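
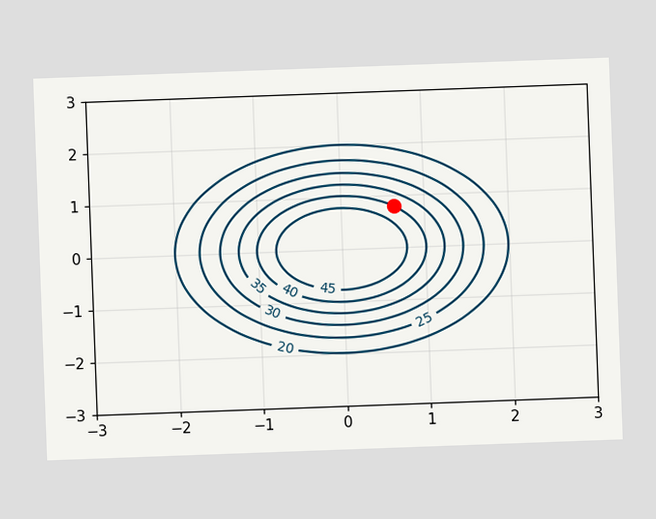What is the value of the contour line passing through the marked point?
The chart is tilted about 2° counter-clockwise. The marked point sits on the contour labelled 40.

40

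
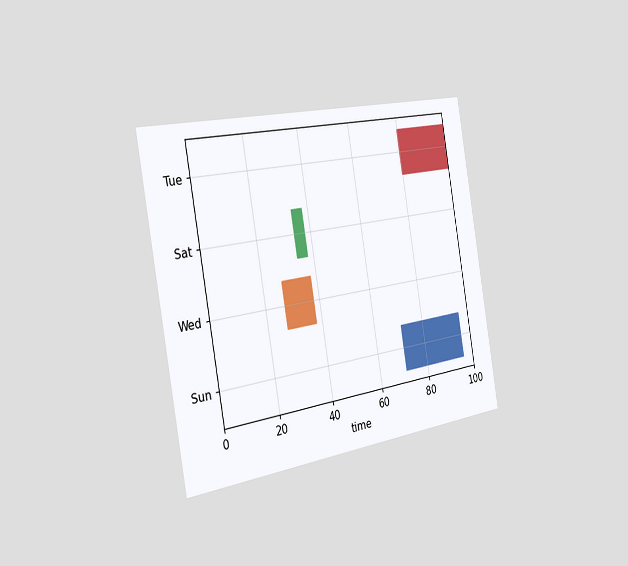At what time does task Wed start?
27

The chart is tilted about 10° counter-clockwise and viewed slightly from the left. The Wed bar begins at t=27.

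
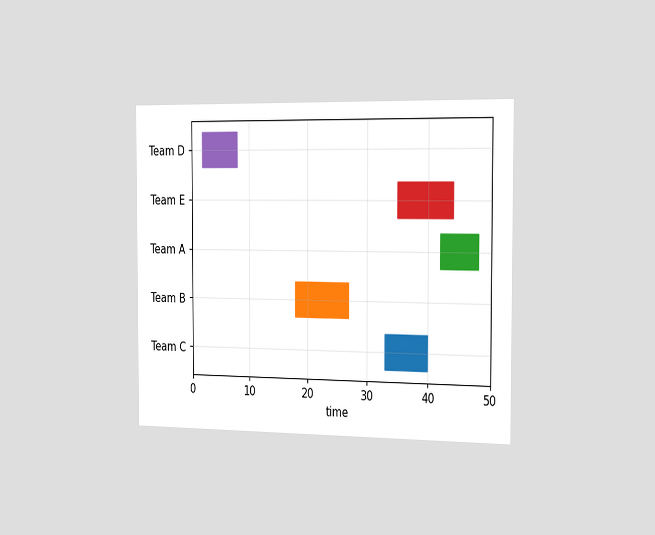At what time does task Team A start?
The chart is viewed slightly from the right. The Team A bar begins at t=42.

42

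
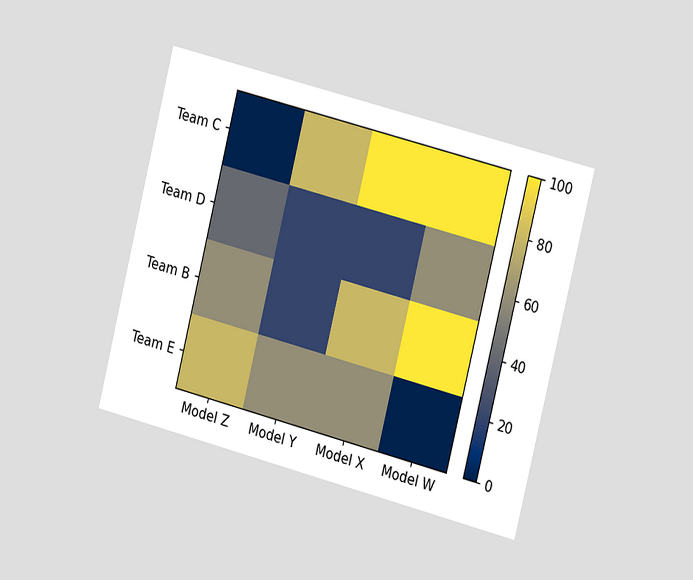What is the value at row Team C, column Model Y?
The chart is tilted about 14° clockwise and viewed slightly from the right. Matching cell (Team C, Model Y) against the colorbar gives 80.

80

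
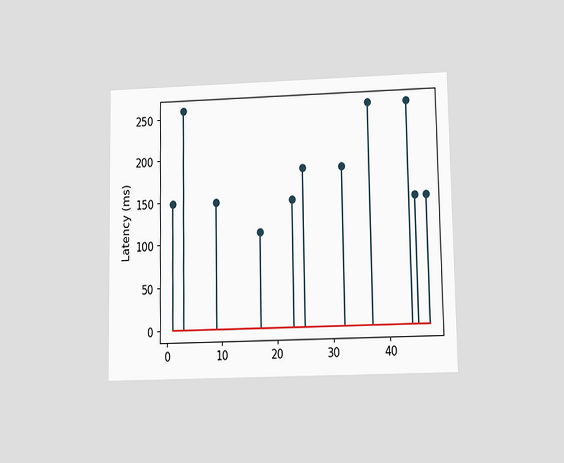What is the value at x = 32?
The chart is viewed at a slight angle. The stem at x=32 reaches 185ms.

185ms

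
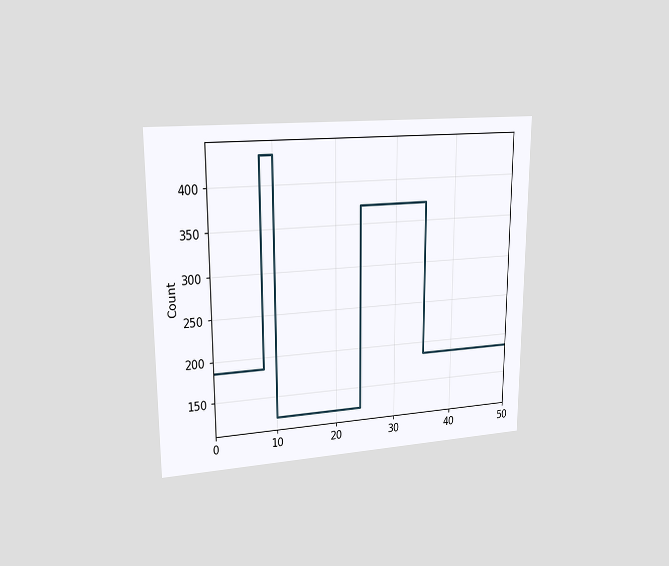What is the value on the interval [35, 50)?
The chart is viewed at a slight angle. On [35, 50) the step sits at 186.

186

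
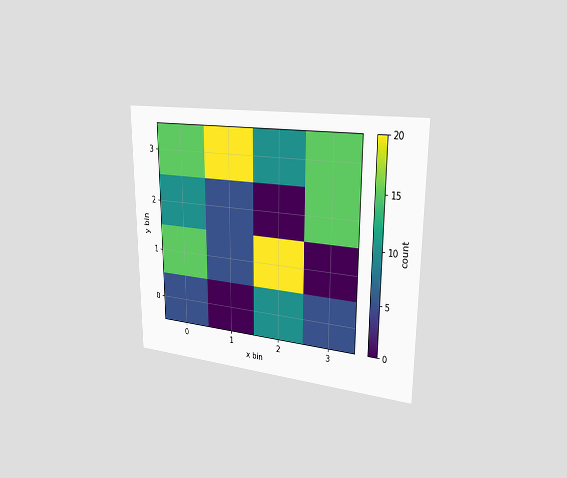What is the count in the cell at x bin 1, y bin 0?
The chart is viewed slightly from the right. Matching the cell (1, 0) against the colorbar gives 0.

0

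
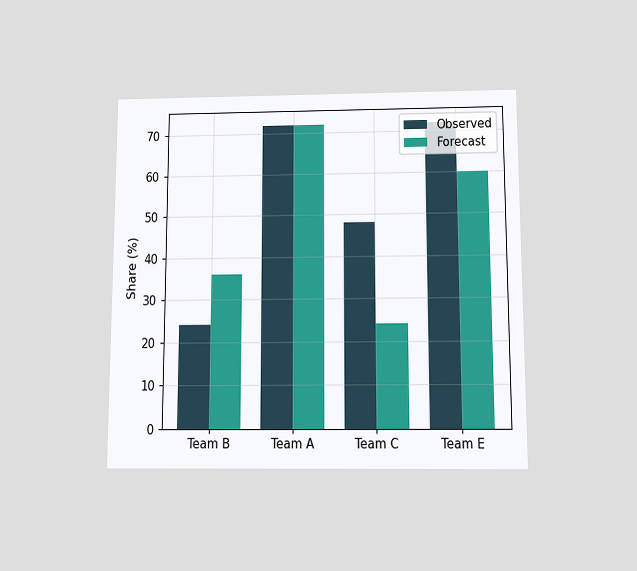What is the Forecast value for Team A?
72%

The chart is viewed slightly from below. The Forecast bar at Team A reaches 72% on the y-axis.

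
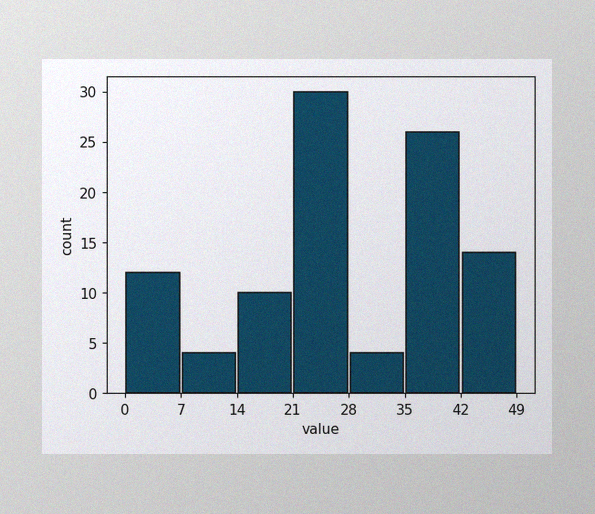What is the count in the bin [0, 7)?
The image has some photo noise and uneven lighting. The [0, 7) bin has height 12.

12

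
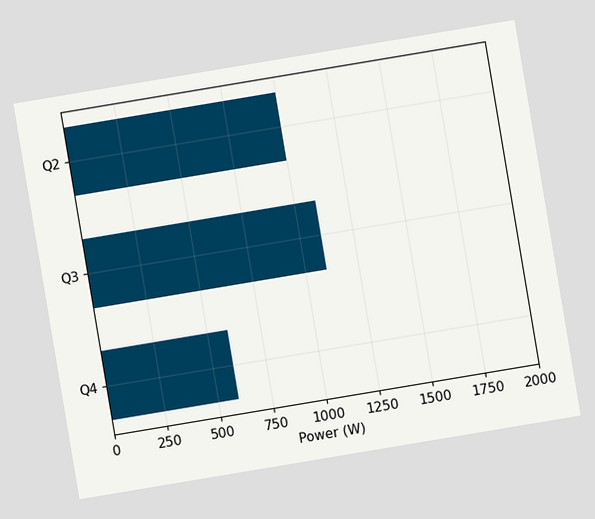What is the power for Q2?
1000W

The chart is tilted about 9° counter-clockwise. Reading along the chart's x-axis, the Q2 bar reaches 1000W.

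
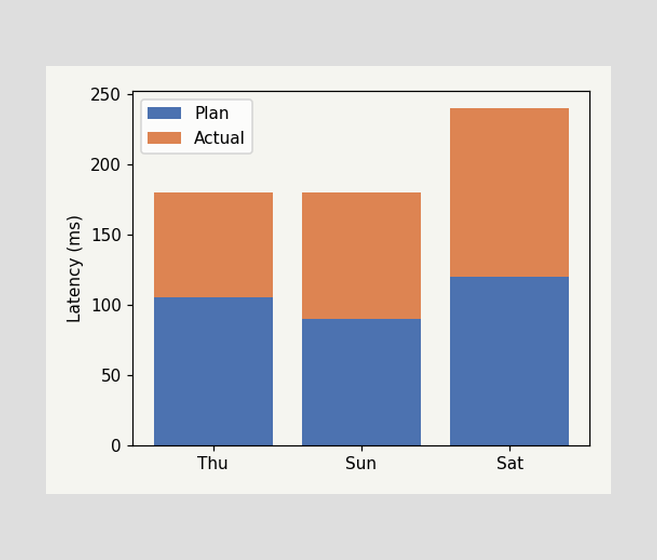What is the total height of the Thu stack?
The Thu stack's top reaches 180ms on the y-axis.

180ms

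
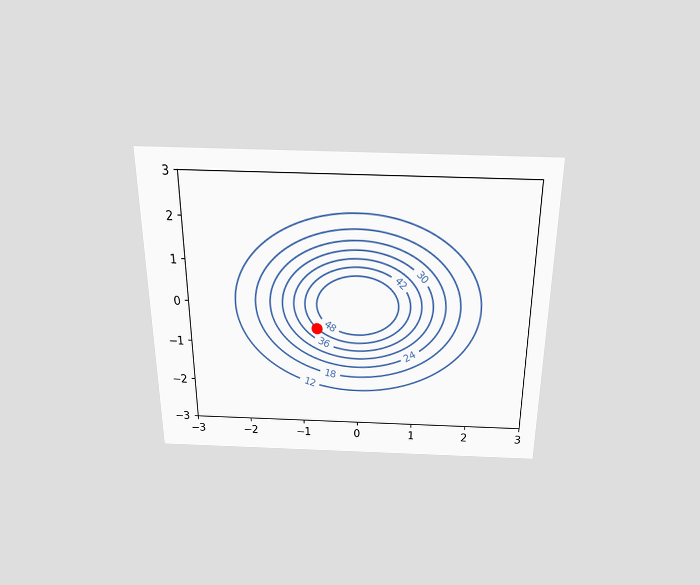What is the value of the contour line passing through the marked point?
42

The chart is viewed slightly from above. The marked point sits on the contour labelled 42.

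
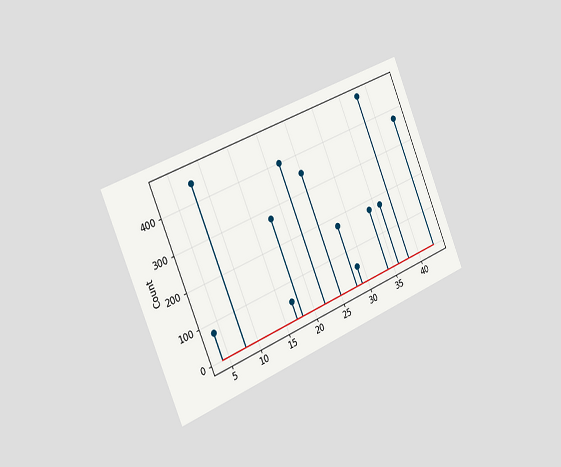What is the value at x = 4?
75

The chart is tilted about 23° counter-clockwise and viewed slightly from the left. The stem at x=4 reaches 75.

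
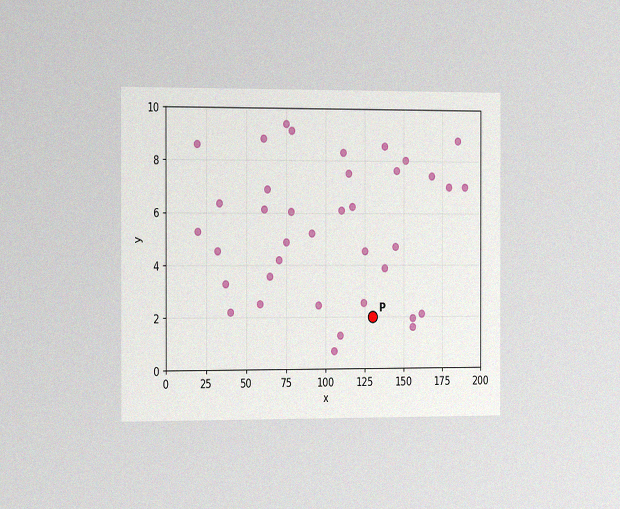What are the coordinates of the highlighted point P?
(130, 2)

The chart is viewed slightly from the left, with some photo noise. Following the gridlines from P to each axis, P sits at (130, 2).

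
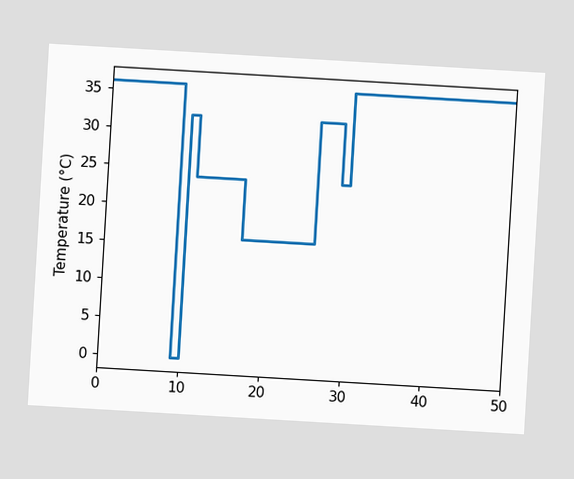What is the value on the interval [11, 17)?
24°C

The chart is tilted about 3° clockwise. On [11, 17) the step sits at 24°C.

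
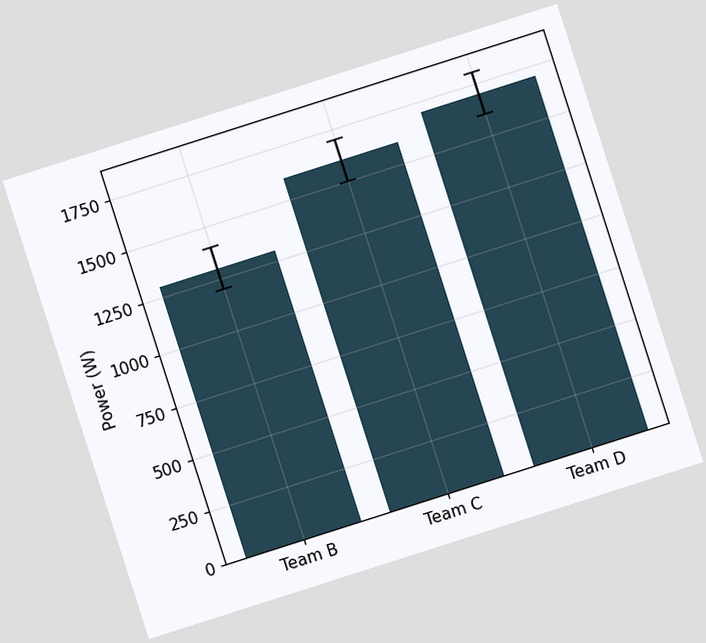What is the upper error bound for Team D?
1800W

The chart is tilted about 18° counter-clockwise. The Team D bar's upper whisker reaches 1800W.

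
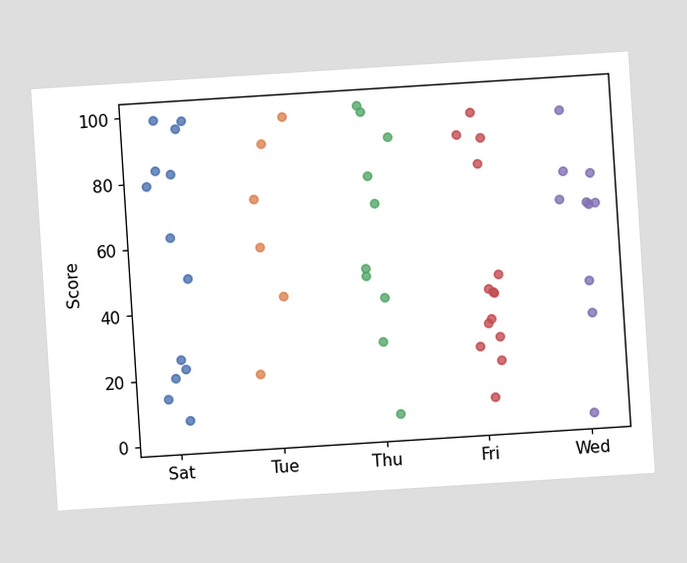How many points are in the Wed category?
The chart is tilted about 4° counter-clockwise. Counting the markers in the Wed column gives 10.

10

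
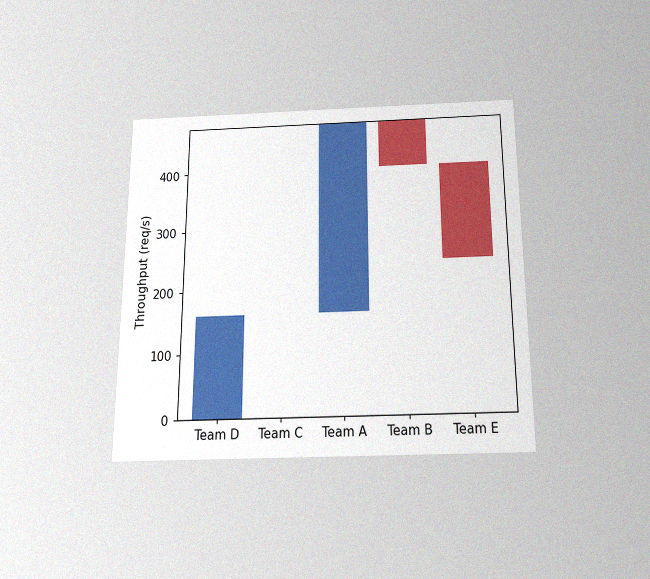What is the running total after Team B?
The chart is viewed slightly from below, with some photo noise. After Team B the running total reaches 400req/s.

400req/s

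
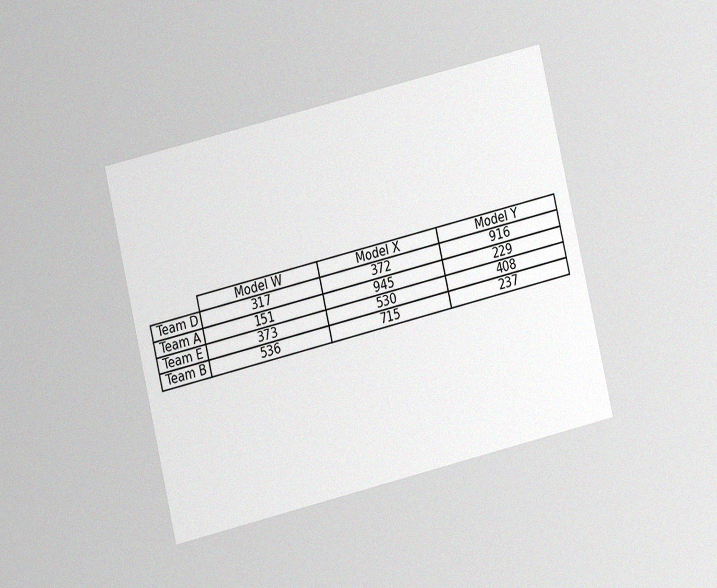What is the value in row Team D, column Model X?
The chart is tilted about 13° counter-clockwise and viewed at a slight angle, with some photo noise. The (Team D, Model X) cell reads 372.

372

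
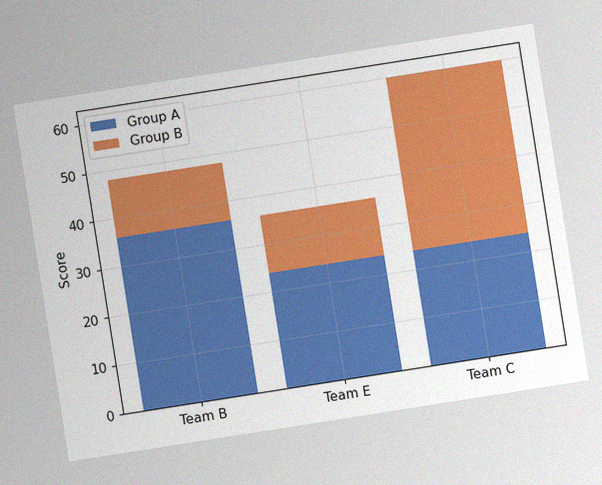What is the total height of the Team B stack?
48

The chart is tilted about 9° counter-clockwise, with some photo noise. The Team B stack's top reaches 48 on the y-axis.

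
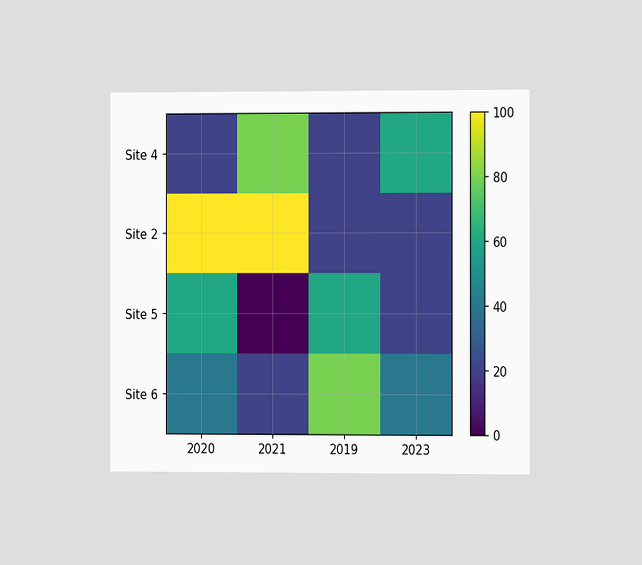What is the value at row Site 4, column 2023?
60

The chart is viewed at a slight angle. Matching cell (Site 4, 2023) against the colorbar gives 60.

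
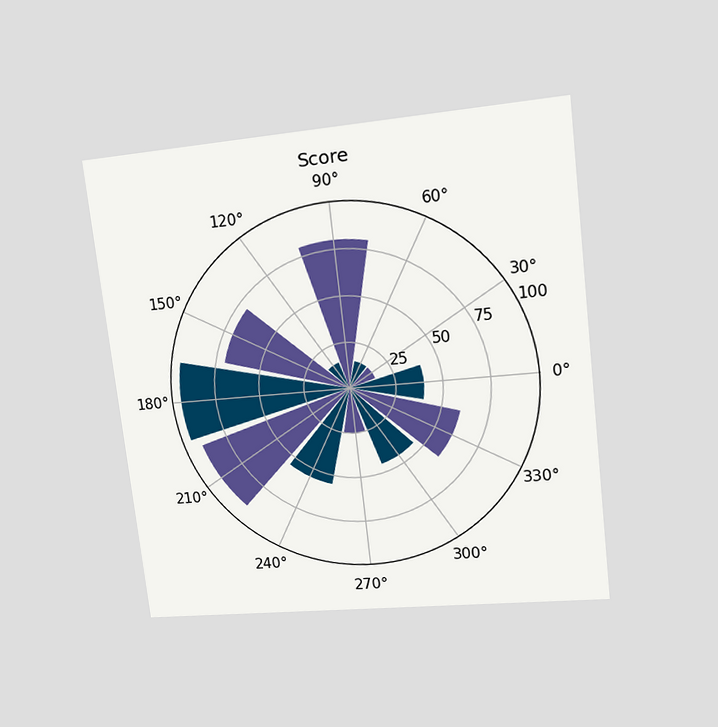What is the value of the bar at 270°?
25

The chart is tilted about 7° counter-clockwise and viewed at a slight angle. The bar at 270° reaches 25 on the radial axis.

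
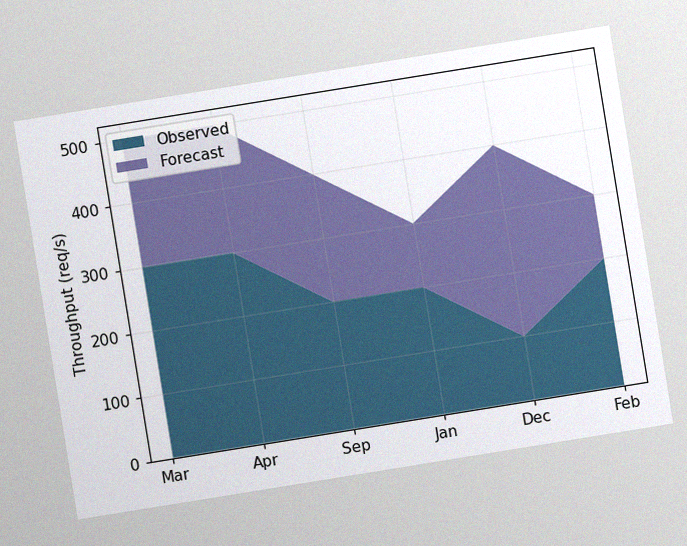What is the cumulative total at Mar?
The chart is tilted about 9° counter-clockwise, with some photo noise. The stacked total at Mar reaches 500req/s.

500req/s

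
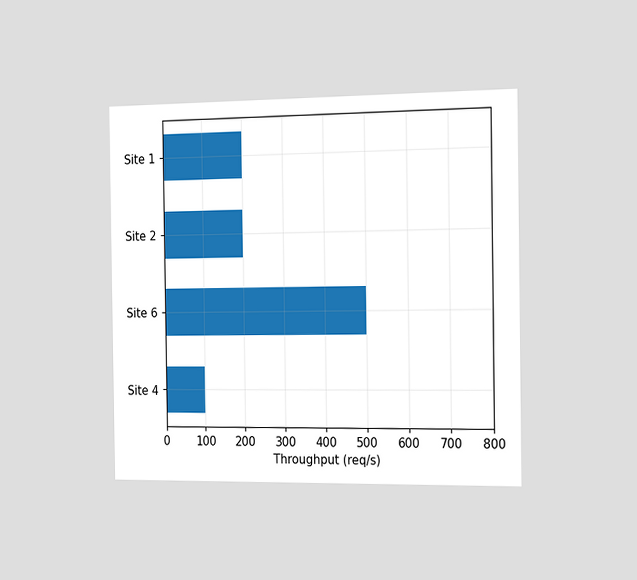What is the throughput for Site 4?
The chart is viewed slightly from the right. Reading along the chart's x-axis, the Site 4 bar reaches 100req/s.

100req/s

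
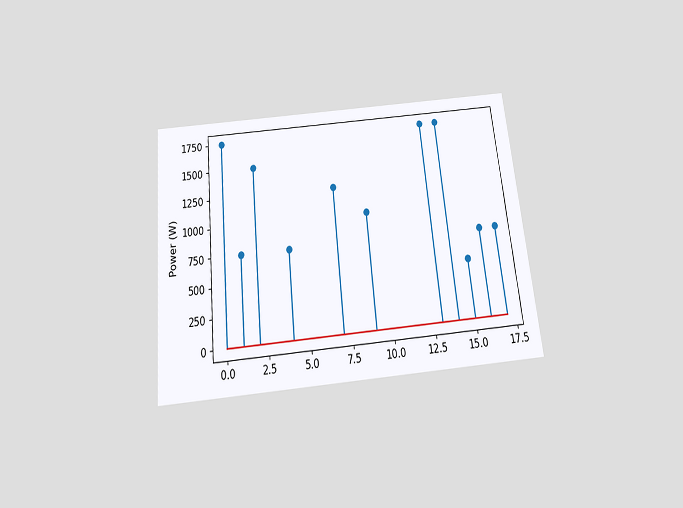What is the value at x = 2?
The chart is tilted about 6° counter-clockwise and viewed slightly from below. The stem at x=2 reaches 1500W.

1500W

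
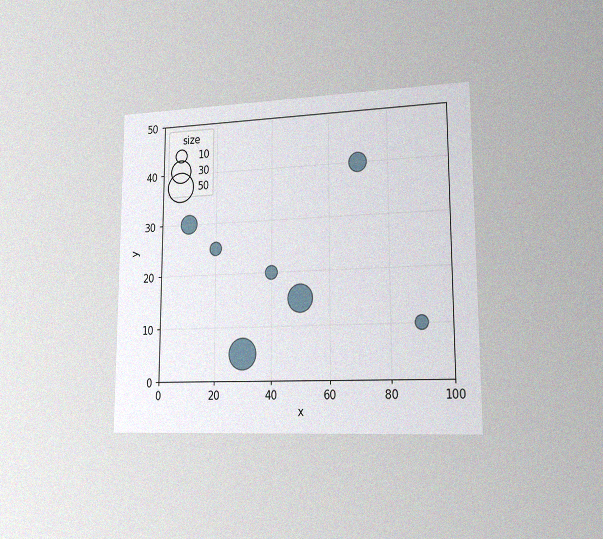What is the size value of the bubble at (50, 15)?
The chart is viewed slightly from the right, with some photo noise. Matching the bubble at (50, 15) against the size legend gives 40.

40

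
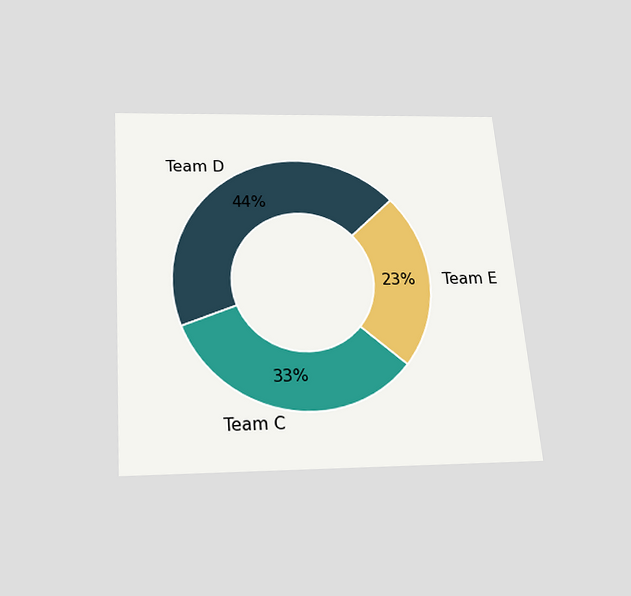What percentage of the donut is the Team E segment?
The chart is tilted about 5° counter-clockwise and viewed slightly from below. The Team E segment takes up 23% of the ring.

23%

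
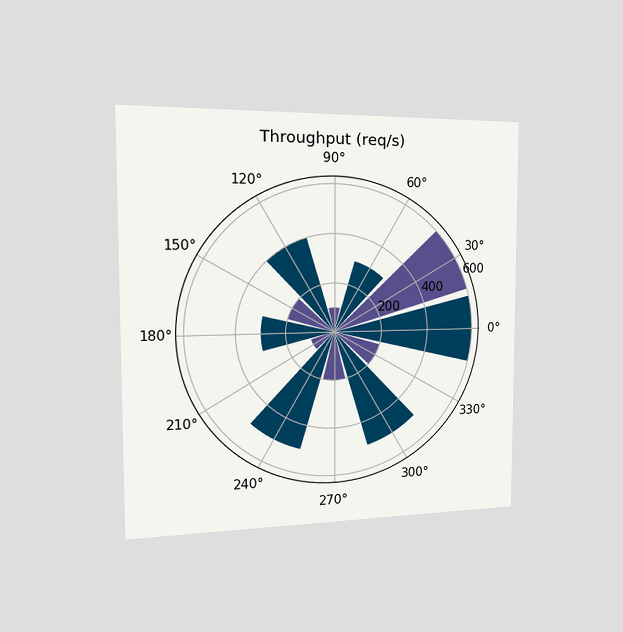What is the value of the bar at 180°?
300req/s

The chart is viewed slightly from the left. The bar at 180° reaches 300req/s on the radial axis.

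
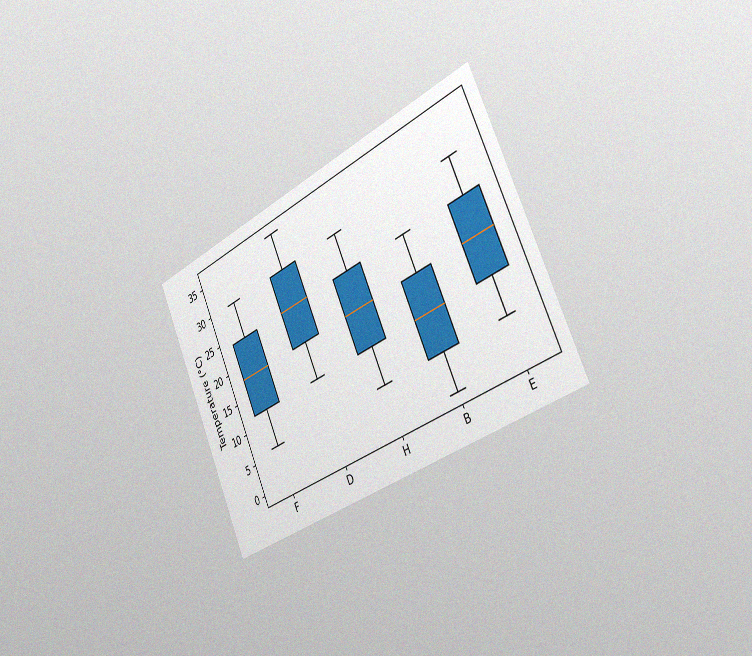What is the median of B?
The chart is tilted about 24° counter-clockwise and viewed slightly from the right, with some photo noise. The median line in the B box sits at 12°C.

12°C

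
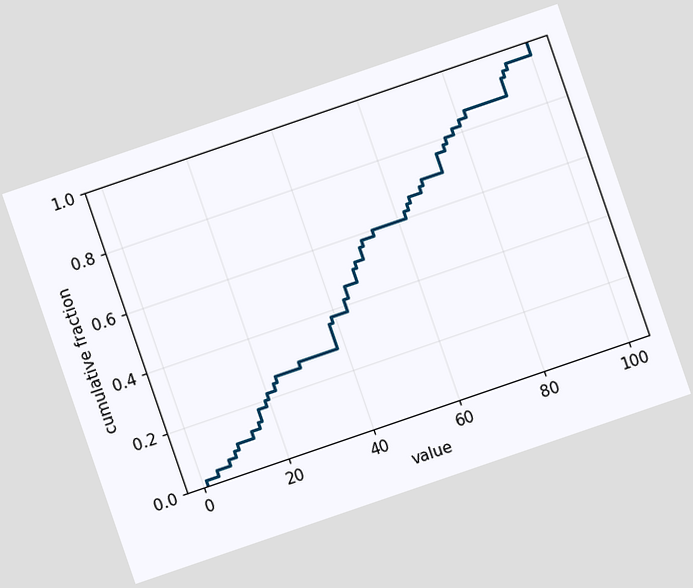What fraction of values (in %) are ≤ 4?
The chart is tilted about 19° counter-clockwise. At x=4 the ECDF step is at 4%.

4%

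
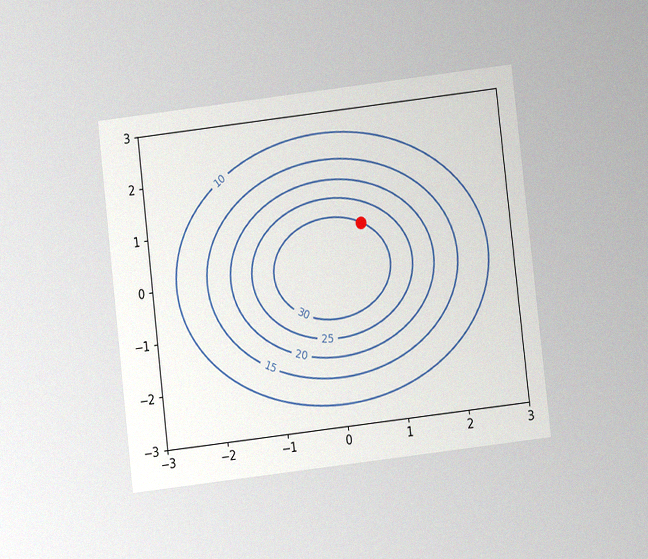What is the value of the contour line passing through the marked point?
The chart is tilted about 7° counter-clockwise and viewed at a slight angle, with some photo noise. The marked point sits on the contour labelled 30.

30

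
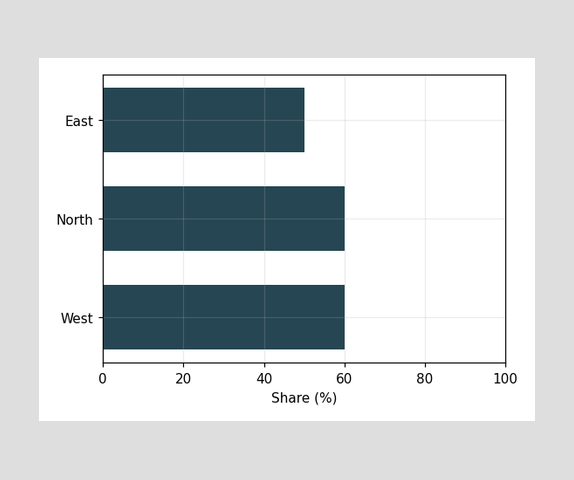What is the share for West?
60%

Reading along the chart's x-axis, the West bar reaches 60%.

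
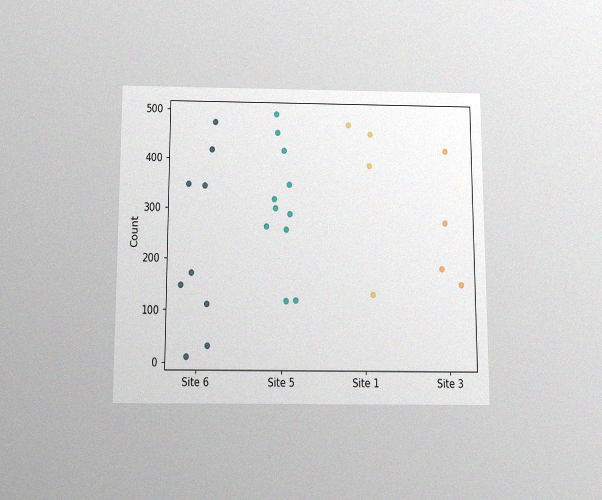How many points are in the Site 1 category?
The chart is viewed slightly from below, with some photo noise. Counting the markers in the Site 1 column gives 4.

4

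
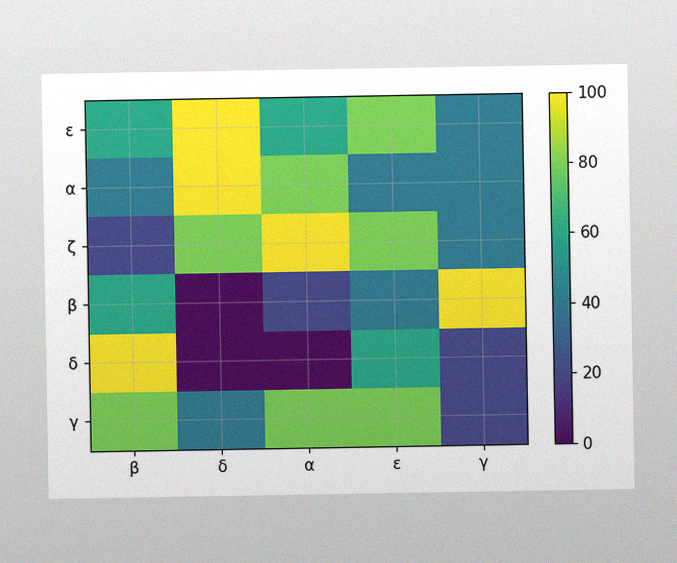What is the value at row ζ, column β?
20

The image has some photo noise and uneven lighting. Matching cell (ζ, β) against the colorbar gives 20.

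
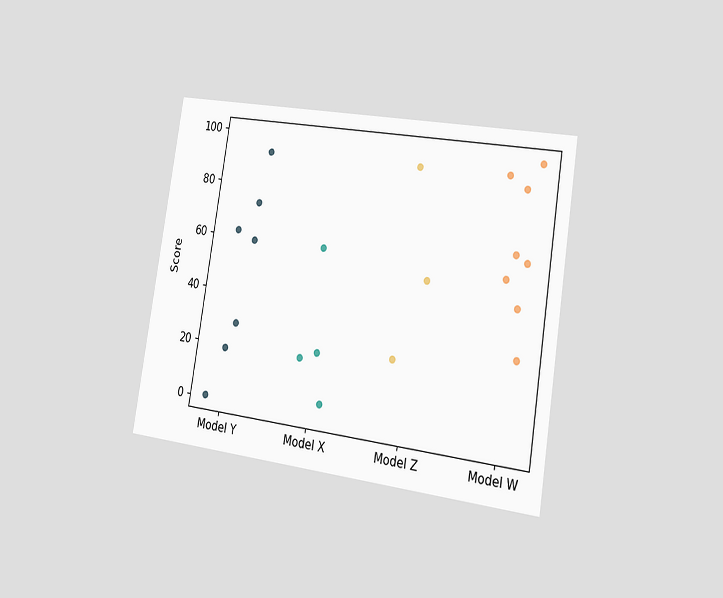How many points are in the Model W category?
8

The chart is tilted about 9° clockwise and viewed slightly from the right. Counting the markers in the Model W column gives 8.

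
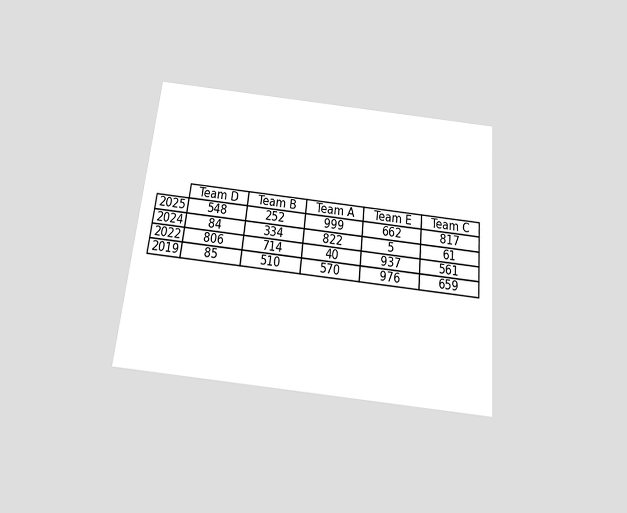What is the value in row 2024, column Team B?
The chart is tilted about 6° clockwise and viewed slightly from below. The (2024, Team B) cell reads 334.

334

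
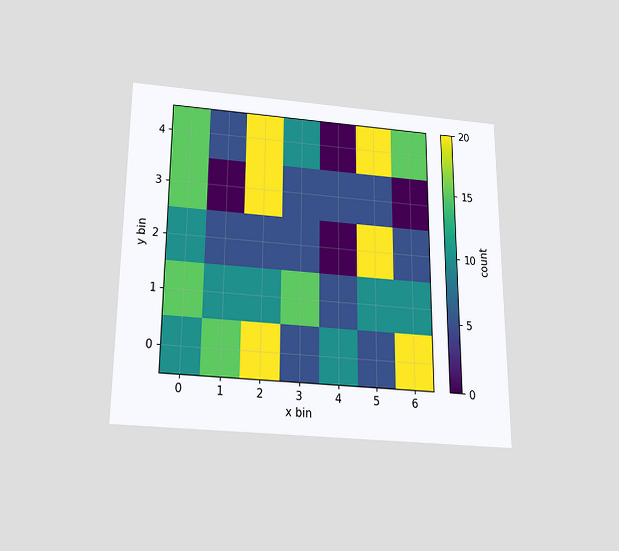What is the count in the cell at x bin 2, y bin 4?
The chart is viewed slightly from below. Matching the cell (2, 4) against the colorbar gives 20.

20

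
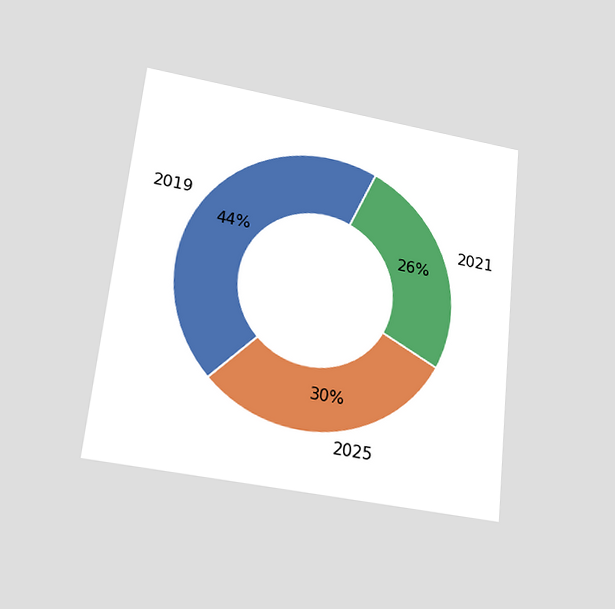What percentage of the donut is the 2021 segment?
The chart is tilted about 6° clockwise and viewed slightly from below. The 2021 segment takes up 26% of the ring.

26%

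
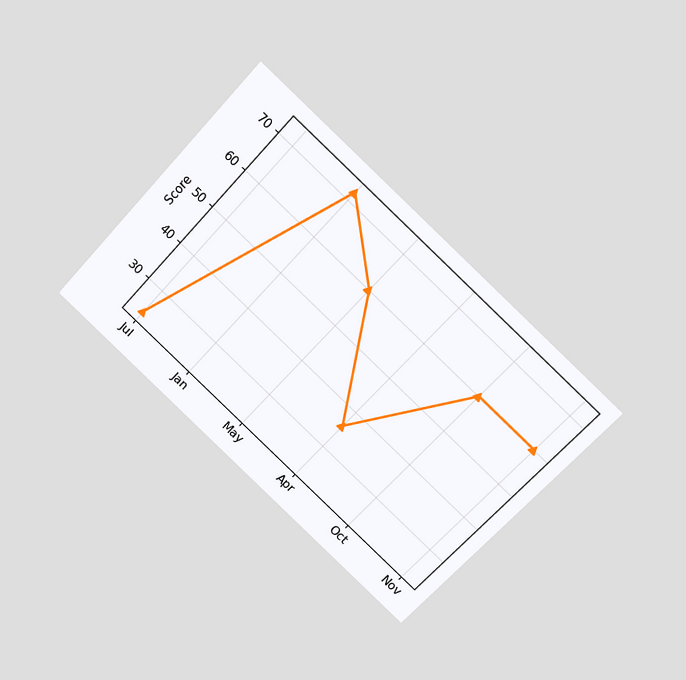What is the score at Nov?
The chart is tilted about 43° clockwise and viewed slightly from above. At Nov, the line is at 60.

60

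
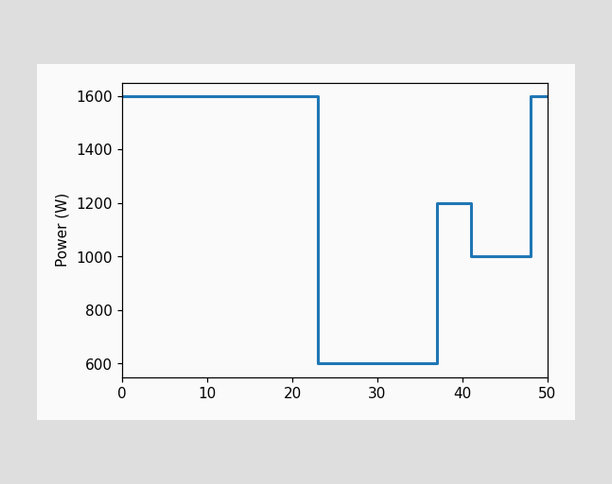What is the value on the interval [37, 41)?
1200W

On [37, 41) the step sits at 1200W.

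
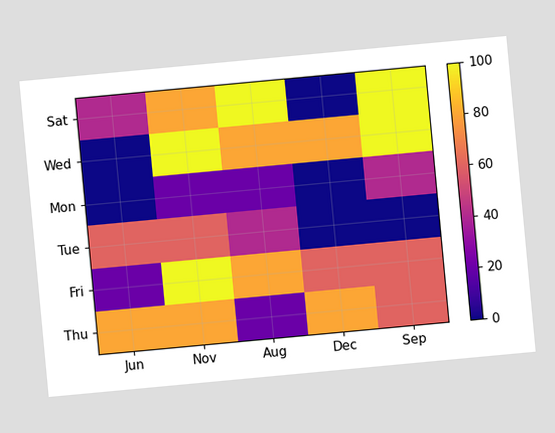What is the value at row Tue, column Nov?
60

The chart is tilted about 5° counter-clockwise. Matching cell (Tue, Nov) against the colorbar gives 60.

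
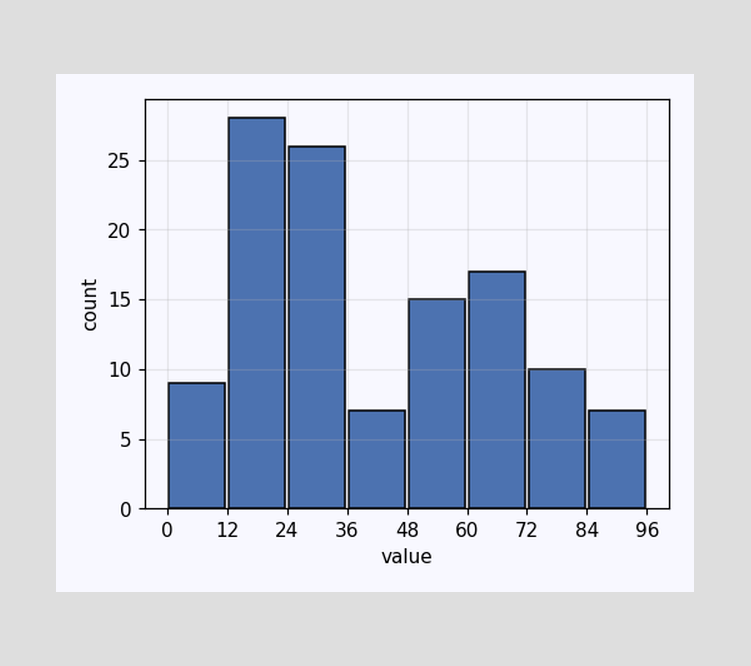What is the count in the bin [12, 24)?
The [12, 24) bin has height 28.

28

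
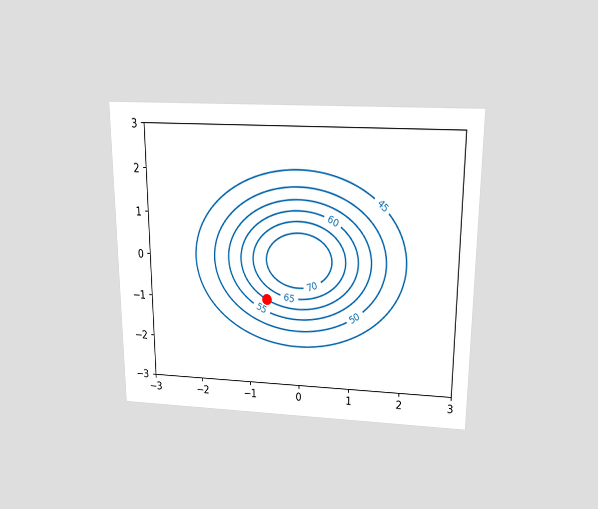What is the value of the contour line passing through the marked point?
60

The chart is viewed slightly from above. The marked point sits on the contour labelled 60.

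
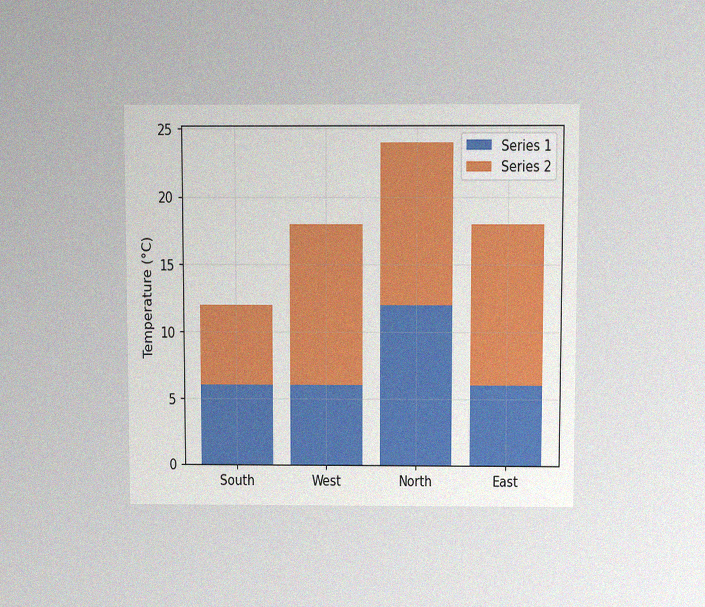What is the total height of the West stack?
The chart is viewed slightly from above, with some photo noise. The West stack's top reaches 18°C on the y-axis.

18°C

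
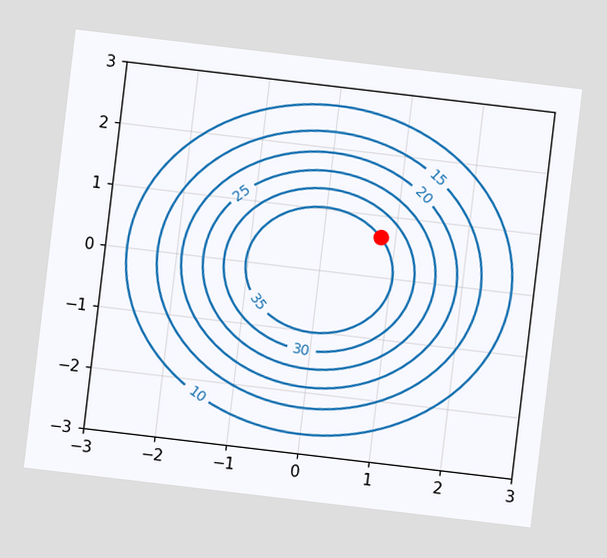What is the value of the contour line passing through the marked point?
The chart is tilted about 7° clockwise. The marked point sits on the contour labelled 35.

35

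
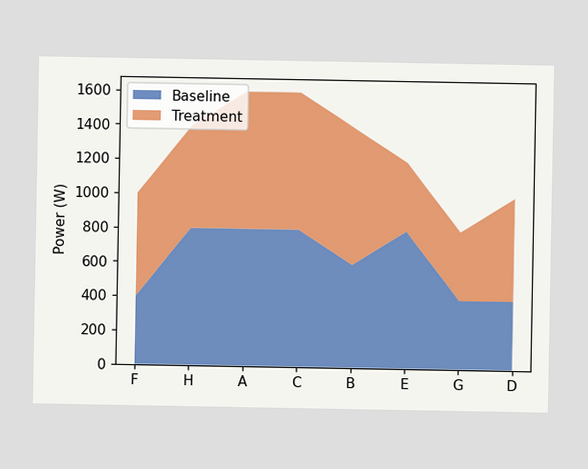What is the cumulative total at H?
The stacked total at H reaches 1400W.

1400W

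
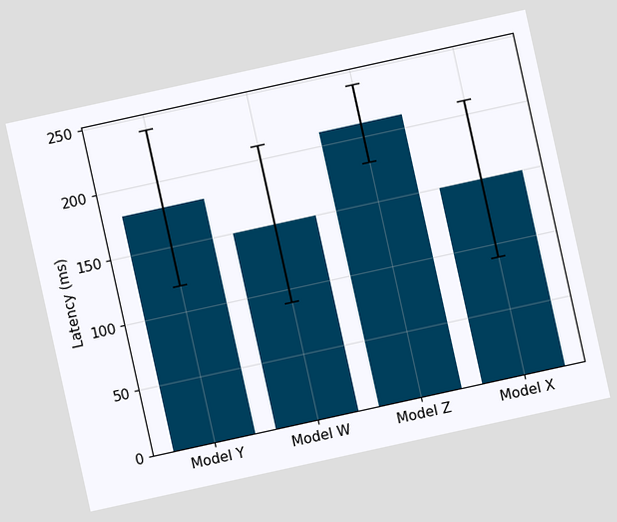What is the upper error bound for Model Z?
240ms

The chart is tilted about 12° counter-clockwise. The Model Z bar's upper whisker reaches 240ms.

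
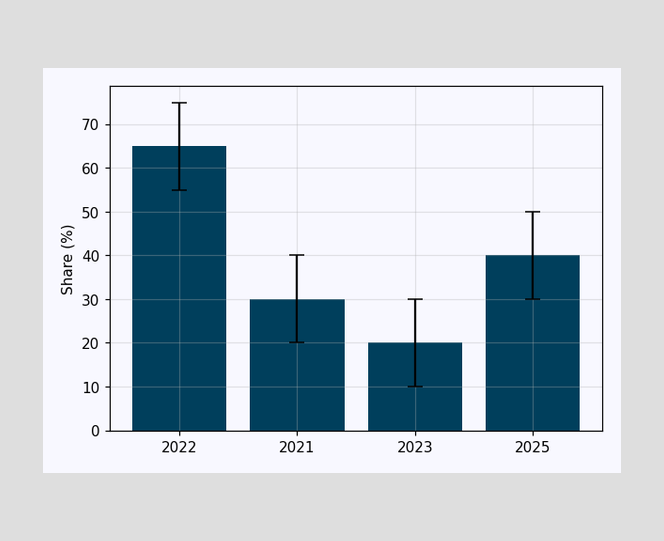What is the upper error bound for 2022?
75%

The 2022 bar's upper whisker reaches 75%.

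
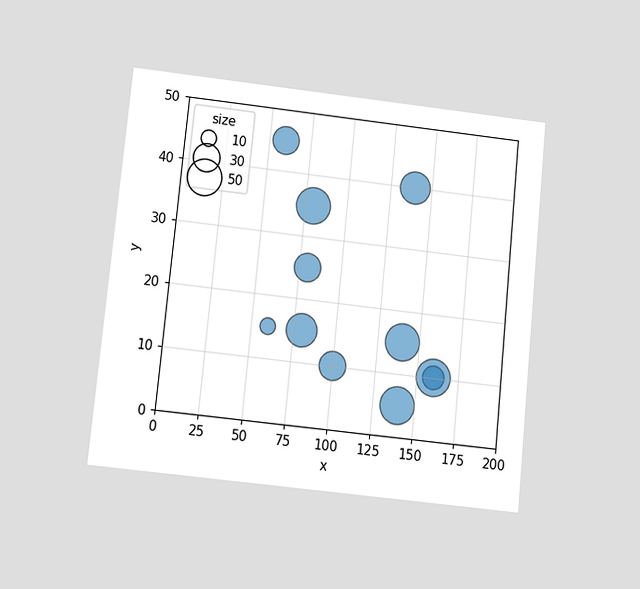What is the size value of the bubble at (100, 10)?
The chart is tilted about 6° clockwise and viewed slightly from below. Matching the bubble at (100, 10) against the size legend gives 30.

30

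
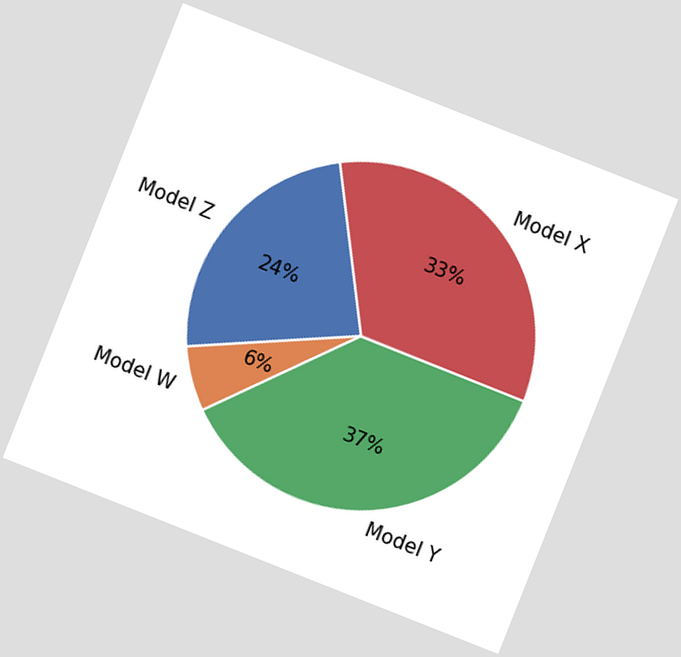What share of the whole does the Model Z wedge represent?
24%

The chart is tilted about 22° clockwise. The Model Z slice takes up 24% of the pie.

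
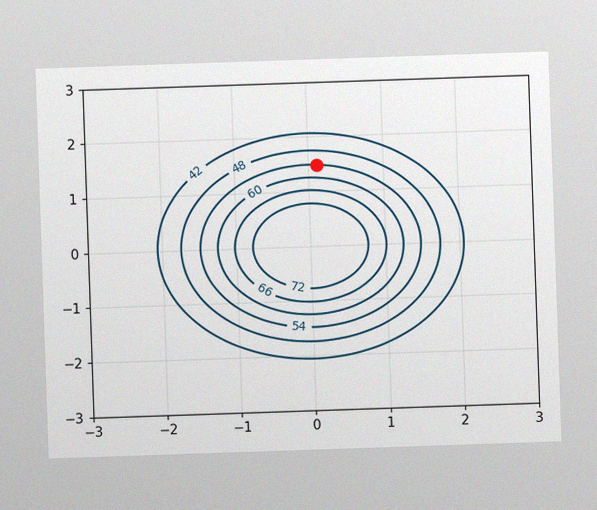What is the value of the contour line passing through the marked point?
The image has some photo noise and uneven lighting. The marked point sits on the contour labelled 54.

54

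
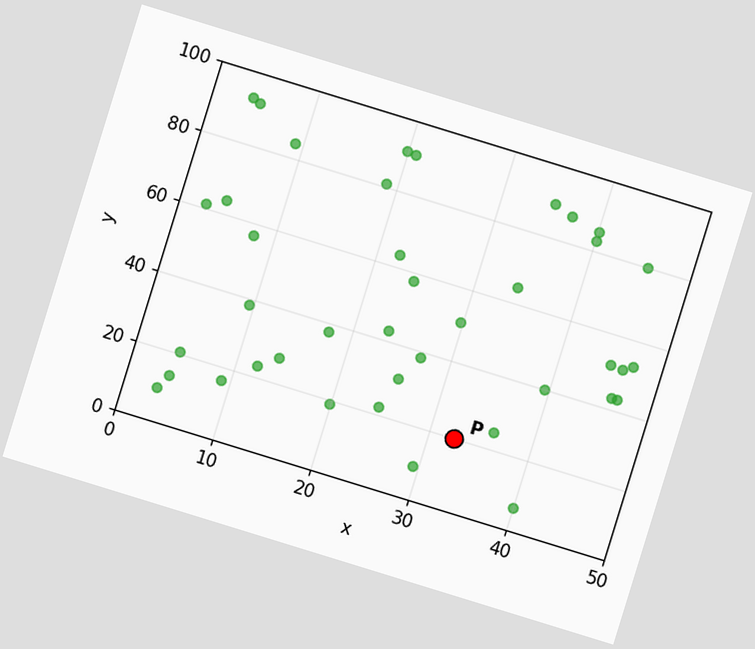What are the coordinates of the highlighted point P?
The chart is tilted about 17° clockwise. Following the gridlines from P to each axis, P sits at (32.5, 20).

(32.5, 20)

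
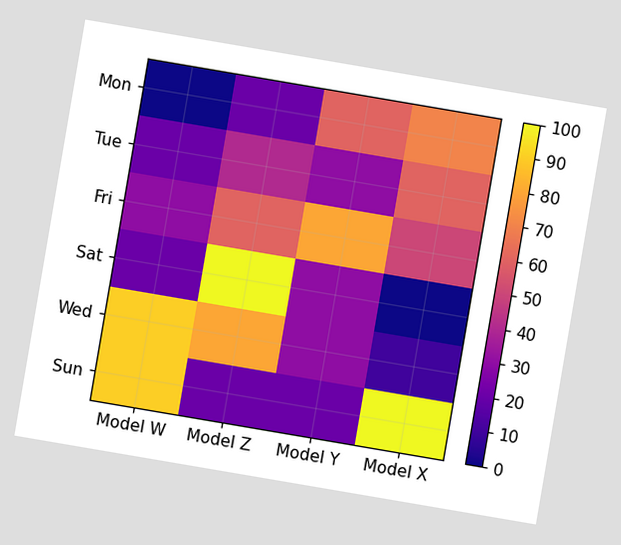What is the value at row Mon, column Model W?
The chart is tilted about 10° clockwise. Matching cell (Mon, Model W) against the colorbar gives 0.

0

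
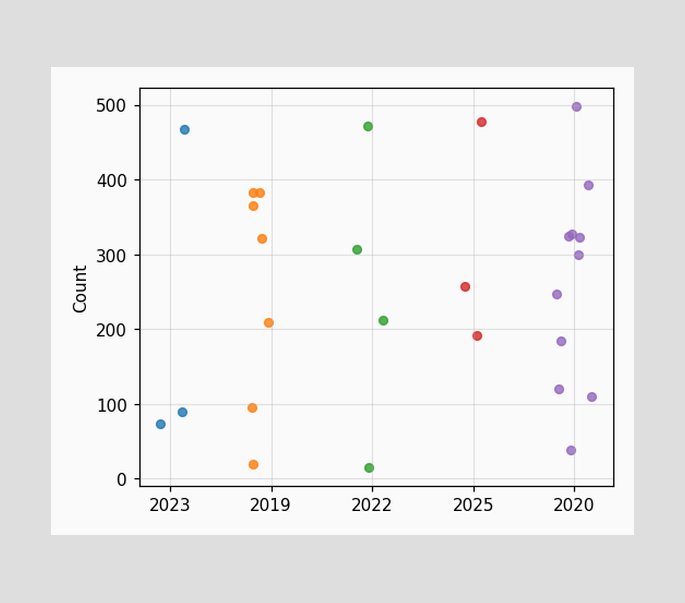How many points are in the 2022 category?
4

Counting the markers in the 2022 column gives 4.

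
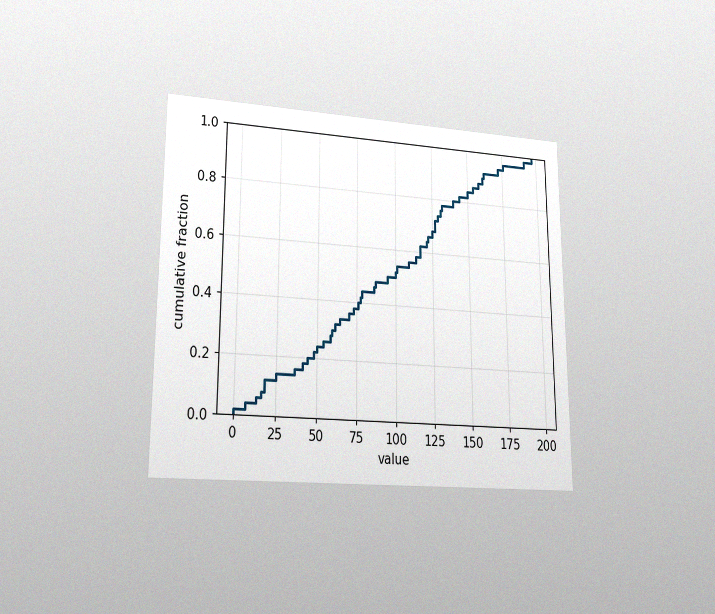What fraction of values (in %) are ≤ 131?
The chart is viewed at a slight angle, with some photo noise. At x=131 the ECDF step is at 76%.

76%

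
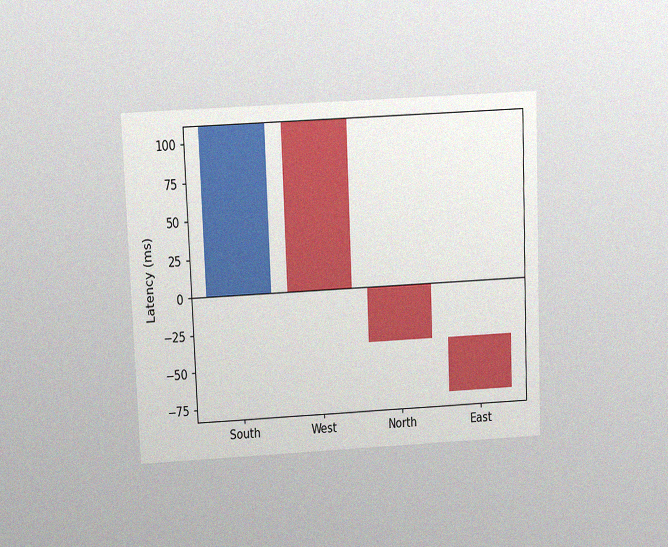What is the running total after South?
The chart is tilted about 2° counter-clockwise and viewed slightly from above, with some photo noise. After South the running total reaches 111ms.

111ms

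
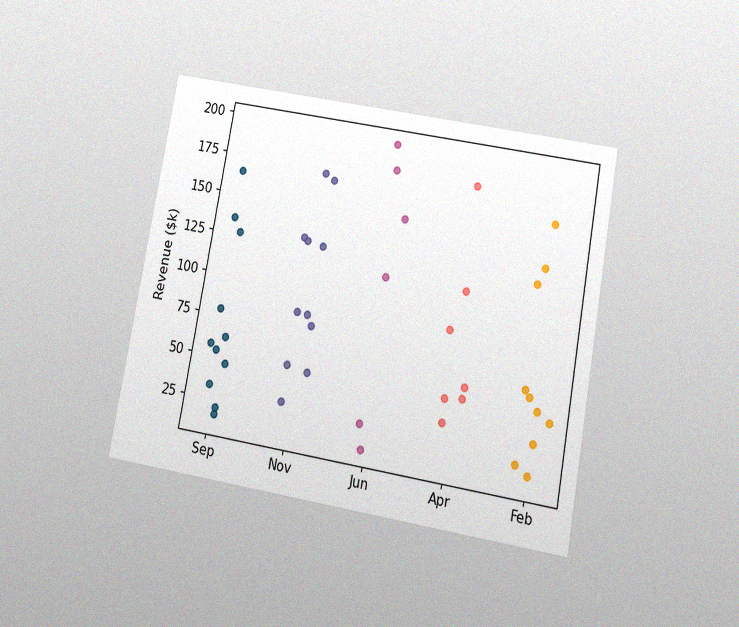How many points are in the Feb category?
10

The chart is tilted about 10° clockwise and viewed slightly from below, with some photo noise. Counting the markers in the Feb column gives 10.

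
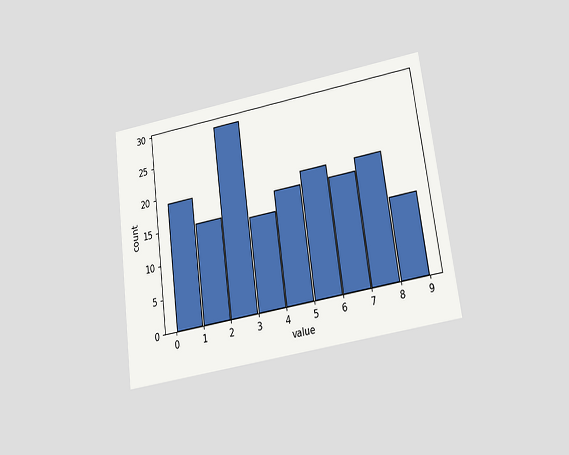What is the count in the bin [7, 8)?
19

The chart is tilted about 8° counter-clockwise and viewed slightly from below. The [7, 8) bin has height 19.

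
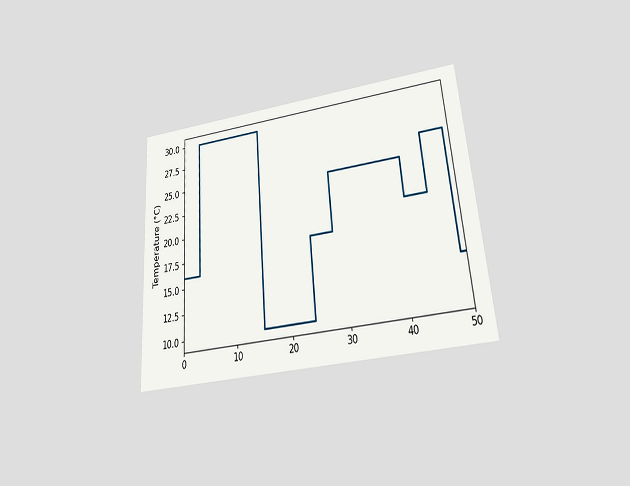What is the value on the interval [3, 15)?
30°C

The chart is tilted about 5° counter-clockwise and viewed slightly from below. On [3, 15) the step sits at 30°C.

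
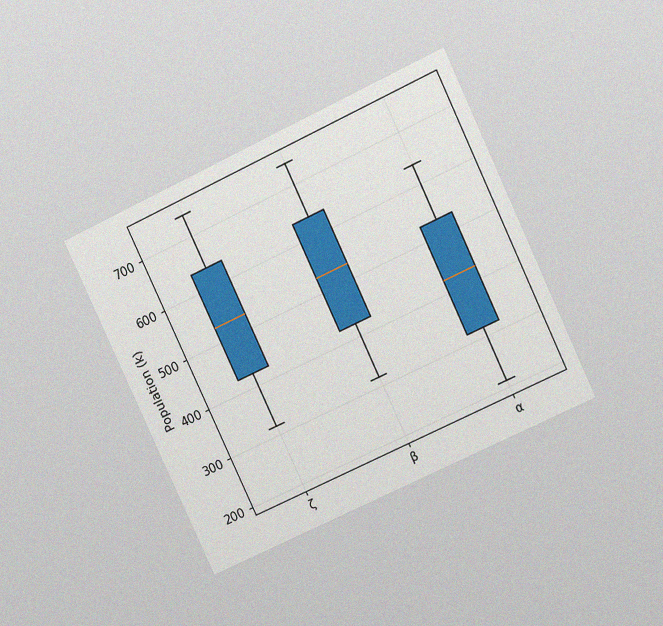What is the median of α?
The chart is tilted about 25° counter-clockwise and viewed at a slight angle, with some photo noise. The median line in the α box sits at 424k.

424k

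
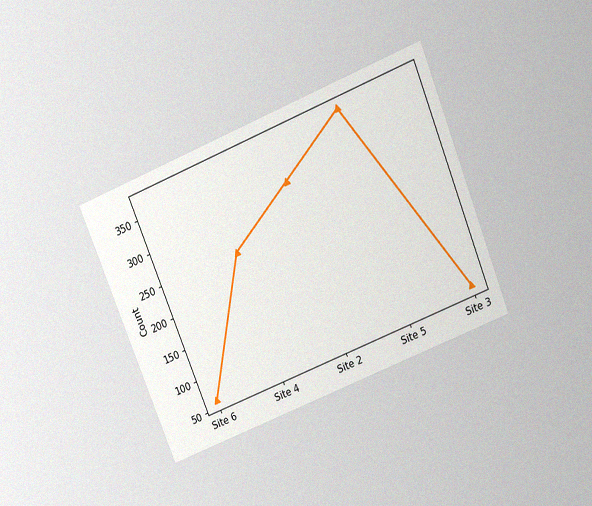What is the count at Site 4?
The chart is tilted about 22° counter-clockwise and viewed slightly from above, with some photo noise. At Site 4, the line is at 248.

248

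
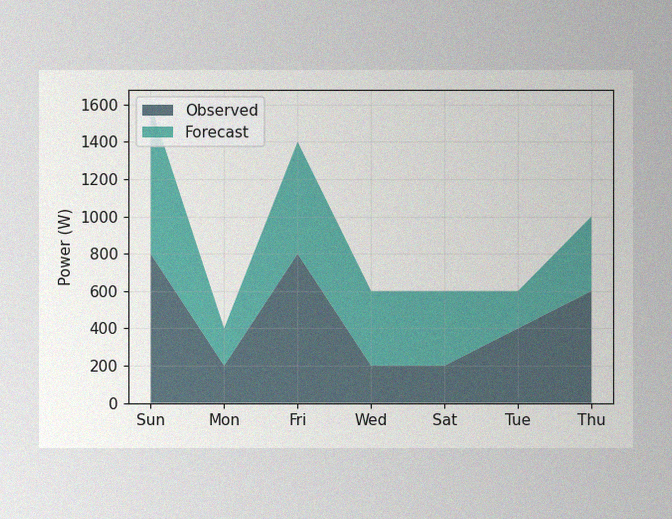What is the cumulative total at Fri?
The image has some photo noise and uneven lighting. The stacked total at Fri reaches 1400W.

1400W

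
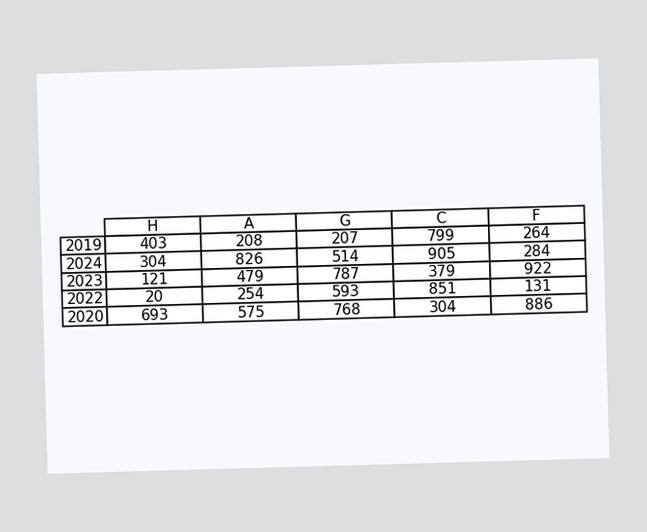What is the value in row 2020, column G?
The (2020, G) cell reads 768.

768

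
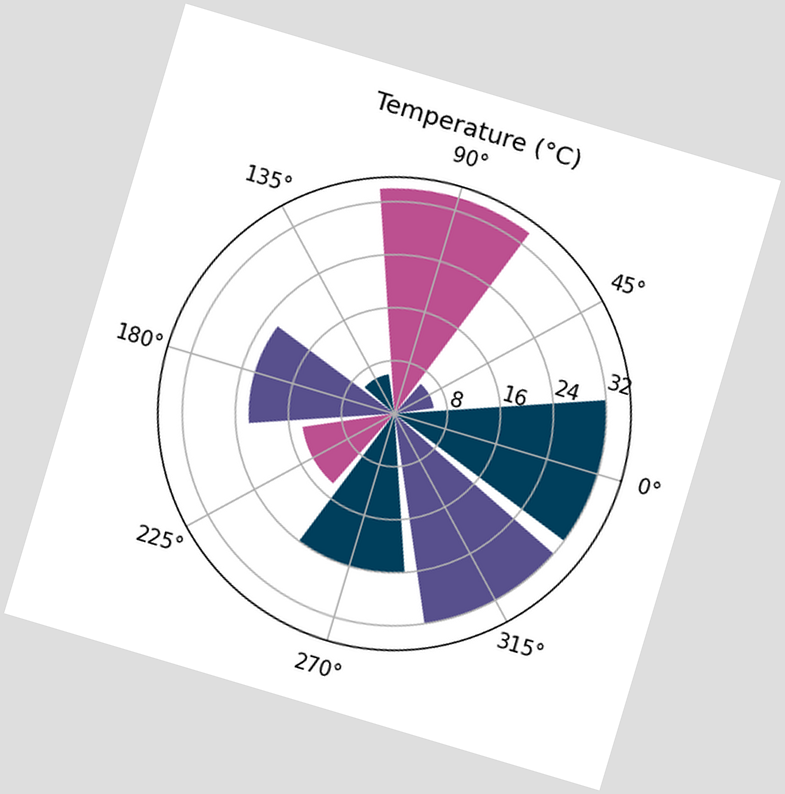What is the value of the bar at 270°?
24°C

The chart is tilted about 17° clockwise. The bar at 270° reaches 24°C on the radial axis.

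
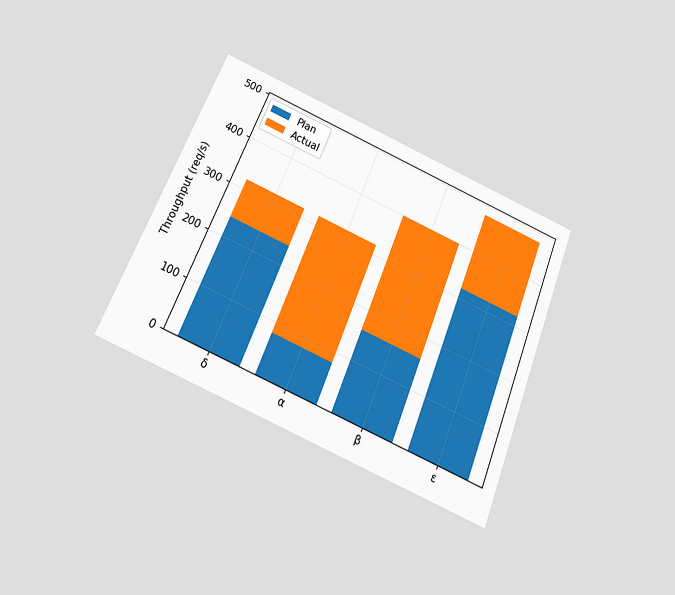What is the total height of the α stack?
The chart is tilted about 22° clockwise and viewed slightly from below. The α stack's top reaches 320req/s on the y-axis.

320req/s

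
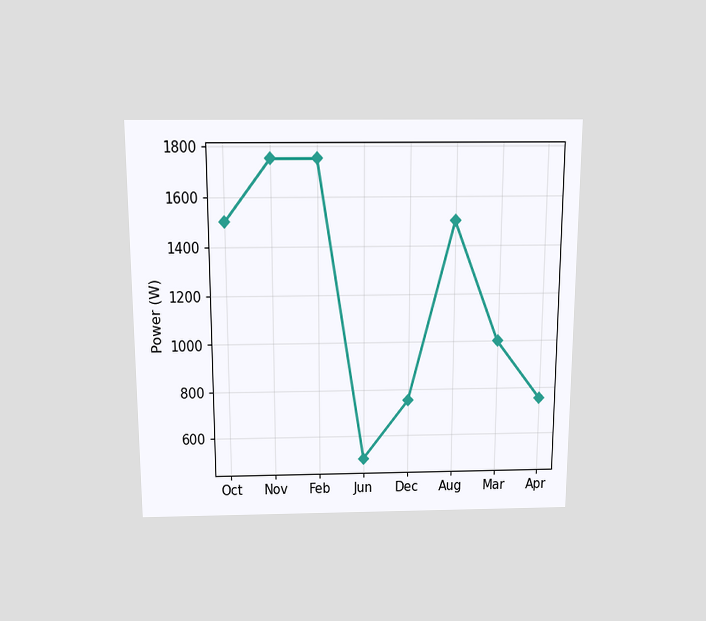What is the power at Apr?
750W

The chart is viewed slightly from above. At Apr, the line is at 750W.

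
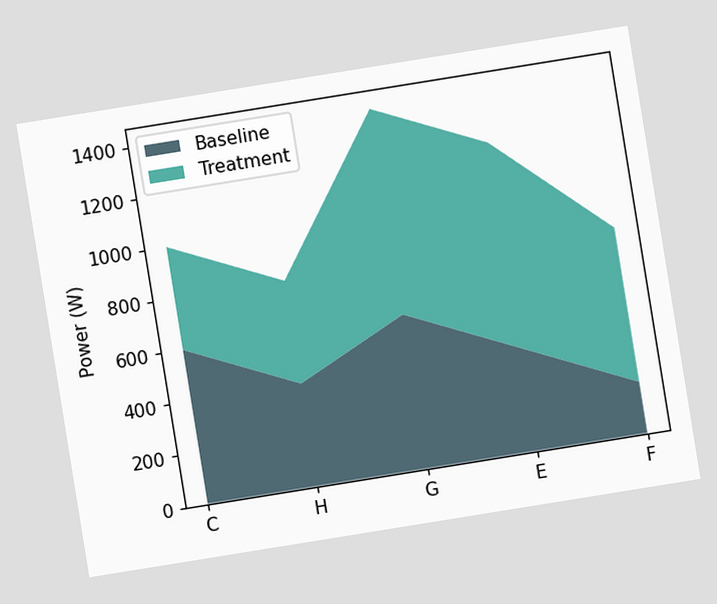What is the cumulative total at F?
800W

The chart is tilted about 9° counter-clockwise. The stacked total at F reaches 800W.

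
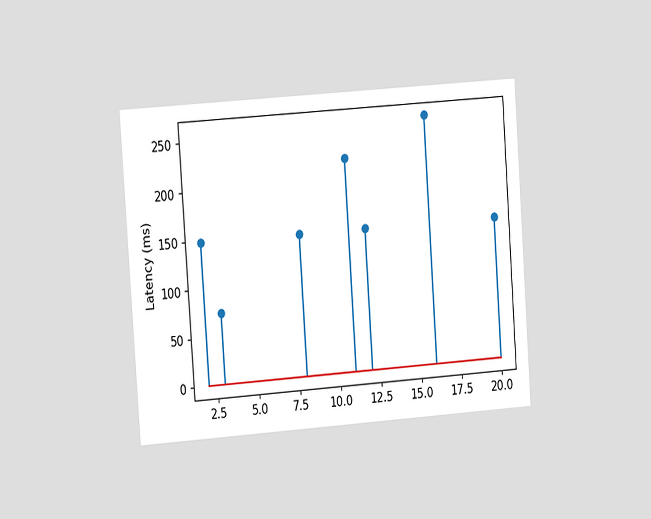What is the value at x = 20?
The chart is tilted about 4° counter-clockwise and viewed at a slight angle. The stem at x=20 reaches 148ms.

148ms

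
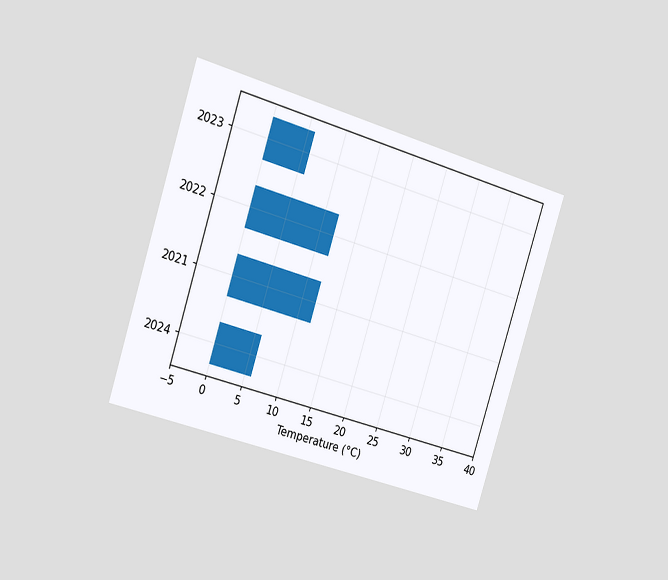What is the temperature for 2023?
6°C

The chart is tilted about 18° clockwise and viewed slightly from the left. Reading along the chart's x-axis, the 2023 bar reaches 6°C.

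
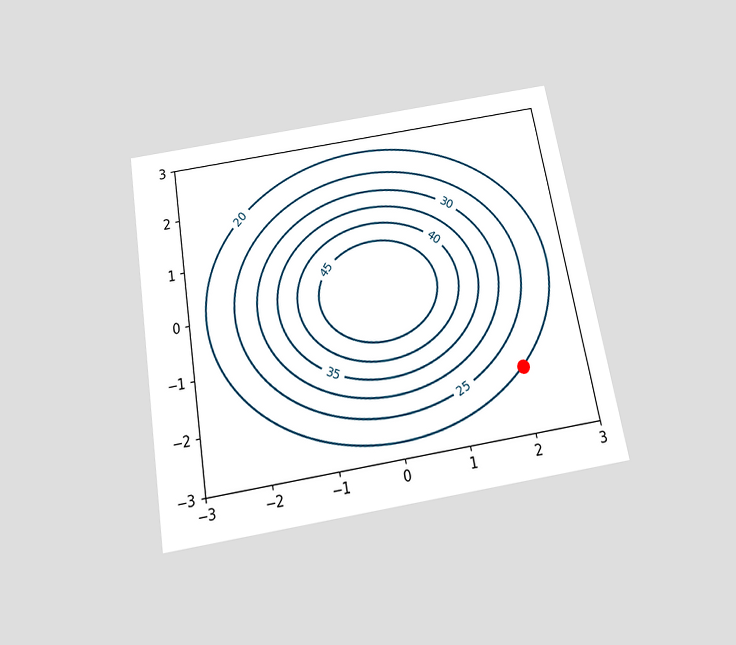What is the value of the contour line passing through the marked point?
The chart is tilted about 10° counter-clockwise and viewed slightly from below. The marked point sits on the contour labelled 20.

20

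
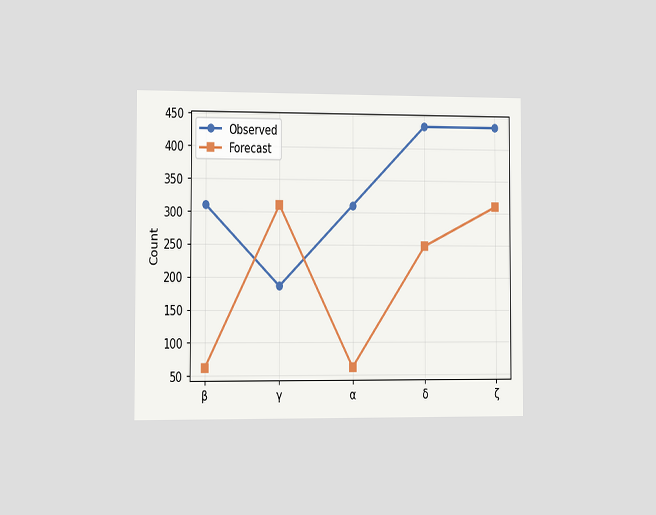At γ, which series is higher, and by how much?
Forecast, by 124

The chart is viewed slightly from the left. At γ, Forecast sits above the other line by 124.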